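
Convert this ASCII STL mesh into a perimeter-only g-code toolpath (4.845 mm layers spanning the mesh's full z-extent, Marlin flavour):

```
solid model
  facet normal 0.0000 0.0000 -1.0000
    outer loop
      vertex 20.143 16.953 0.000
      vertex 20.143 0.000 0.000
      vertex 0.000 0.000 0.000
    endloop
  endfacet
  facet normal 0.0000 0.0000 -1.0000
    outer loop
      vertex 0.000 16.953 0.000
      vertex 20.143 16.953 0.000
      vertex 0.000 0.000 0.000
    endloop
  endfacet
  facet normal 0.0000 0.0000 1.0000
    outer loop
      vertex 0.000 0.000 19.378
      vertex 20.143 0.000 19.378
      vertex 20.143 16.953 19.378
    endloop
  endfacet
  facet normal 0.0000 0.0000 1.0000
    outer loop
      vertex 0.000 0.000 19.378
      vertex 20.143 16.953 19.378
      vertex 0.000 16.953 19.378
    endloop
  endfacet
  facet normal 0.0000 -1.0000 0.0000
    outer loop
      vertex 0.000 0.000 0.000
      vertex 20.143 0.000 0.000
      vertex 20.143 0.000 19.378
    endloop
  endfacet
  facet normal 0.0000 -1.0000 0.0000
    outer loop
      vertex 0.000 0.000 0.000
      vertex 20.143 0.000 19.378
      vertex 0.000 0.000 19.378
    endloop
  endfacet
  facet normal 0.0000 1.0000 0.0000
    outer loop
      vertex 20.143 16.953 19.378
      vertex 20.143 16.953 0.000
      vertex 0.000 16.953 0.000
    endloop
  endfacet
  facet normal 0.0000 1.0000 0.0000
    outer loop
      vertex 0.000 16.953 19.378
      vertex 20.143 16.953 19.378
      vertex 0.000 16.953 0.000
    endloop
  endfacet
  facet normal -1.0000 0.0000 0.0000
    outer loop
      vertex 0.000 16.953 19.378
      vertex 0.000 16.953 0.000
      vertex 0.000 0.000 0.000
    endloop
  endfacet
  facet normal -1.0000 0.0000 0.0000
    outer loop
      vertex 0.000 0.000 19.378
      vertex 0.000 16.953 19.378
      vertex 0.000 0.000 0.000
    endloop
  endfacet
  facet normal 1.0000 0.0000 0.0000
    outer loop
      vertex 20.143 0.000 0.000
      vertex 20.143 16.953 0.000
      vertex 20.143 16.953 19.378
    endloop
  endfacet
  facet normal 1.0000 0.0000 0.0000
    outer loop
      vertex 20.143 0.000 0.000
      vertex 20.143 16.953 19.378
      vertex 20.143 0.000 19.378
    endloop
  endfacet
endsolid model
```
; perimeter-only toolpath
G21 ; units = mm
G90 ; absolute positioning
G28 ; home
; layer 1
G0 Z4.845
G0 X0.000 Y0.000
G1 X20.143 Y0.000
G1 X20.143 Y16.953
G1 X0.000 Y16.953
G1 X0.000 Y0.000
; layer 2
G0 Z9.689
G0 X0.000 Y0.000
G1 X20.143 Y0.000
G1 X20.143 Y16.953
G1 X0.000 Y16.953
G1 X0.000 Y0.000
; layer 3
G0 Z14.534
G0 X0.000 Y0.000
G1 X20.143 Y0.000
G1 X20.143 Y16.953
G1 X0.000 Y16.953
G1 X0.000 Y0.000
; layer 4
G0 Z19.378
G0 X0.000 Y0.000
G1 X20.143 Y0.000
G1 X20.143 Y16.953
G1 X0.000 Y16.953
G1 X0.000 Y0.000
M2 ; end

The solid is a rectangular box, roughly 20.1 × 17 mm footprint and 19.4 mm tall. Slicing at Δz = 4.845 mm — 4 equal slices spanning the solid's height, so layer i sits at z = i·h/4 — gives 4 non-empty perimeters. Each is a 4-segment closed polygon; G0 lifts to the layer z and rapids to the start vertex, then G1 traces the edges.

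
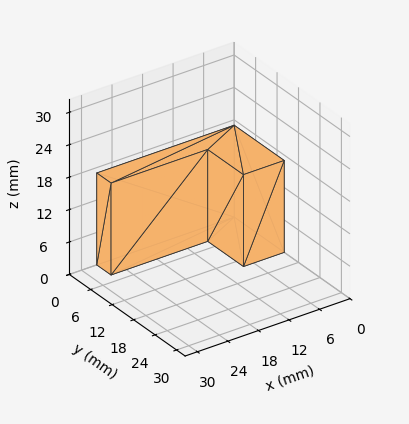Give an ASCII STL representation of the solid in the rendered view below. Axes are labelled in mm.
Reading the render: the shape is an L-shaped prism: outer 27 × 14 mm, arm thicknesses ≈ 4 mm (horizontal) and 8 mm (vertical), extruded 17 mm in z (dimensions read to the nearest mm from the axis ticks). For the STL, each face is triangulated and given an outward normal.

solid part
  facet normal 0.0000 0.0000 -1.0000
    outer loop
      vertex 27.00 4.00 0.00
      vertex 27.00 0.00 0.00
      vertex 0.00 0.00 0.00
    endloop
  endfacet
  facet normal 0.0000 0.0000 -1.0000
    outer loop
      vertex 8.00 4.00 0.00
      vertex 27.00 4.00 0.00
      vertex 0.00 0.00 0.00
    endloop
  endfacet
  facet normal 0.0000 0.0000 -1.0000
    outer loop
      vertex 8.00 14.00 0.00
      vertex 8.00 4.00 0.00
      vertex 0.00 0.00 0.00
    endloop
  endfacet
  facet normal 0.0000 0.0000 -1.0000
    outer loop
      vertex 0.00 14.00 0.00
      vertex 8.00 14.00 0.00
      vertex 0.00 0.00 0.00
    endloop
  endfacet
  facet normal 0.0000 0.0000 1.0000
    outer loop
      vertex 0.00 0.00 17.00
      vertex 27.00 0.00 17.00
      vertex 27.00 4.00 17.00
    endloop
  endfacet
  facet normal 0.0000 0.0000 1.0000
    outer loop
      vertex 0.00 0.00 17.00
      vertex 27.00 4.00 17.00
      vertex 8.00 4.00 17.00
    endloop
  endfacet
  facet normal 0.0000 0.0000 1.0000
    outer loop
      vertex 0.00 0.00 17.00
      vertex 8.00 4.00 17.00
      vertex 8.00 14.00 17.00
    endloop
  endfacet
  facet normal 0.0000 0.0000 1.0000
    outer loop
      vertex 0.00 0.00 17.00
      vertex 8.00 14.00 17.00
      vertex 0.00 14.00 17.00
    endloop
  endfacet
  facet normal 0.0000 -1.0000 0.0000
    outer loop
      vertex 0.00 0.00 0.00
      vertex 27.00 0.00 0.00
      vertex 27.00 0.00 17.00
    endloop
  endfacet
  facet normal 0.0000 -1.0000 0.0000
    outer loop
      vertex 0.00 0.00 0.00
      vertex 27.00 0.00 17.00
      vertex 0.00 0.00 17.00
    endloop
  endfacet
  facet normal 1.0000 0.0000 0.0000
    outer loop
      vertex 27.00 0.00 0.00
      vertex 27.00 4.00 0.00
      vertex 27.00 4.00 17.00
    endloop
  endfacet
  facet normal 1.0000 0.0000 0.0000
    outer loop
      vertex 27.00 0.00 0.00
      vertex 27.00 4.00 17.00
      vertex 27.00 0.00 17.00
    endloop
  endfacet
  facet normal 0.0000 1.0000 0.0000
    outer loop
      vertex 27.00 4.00 0.00
      vertex 8.00 4.00 0.00
      vertex 8.00 4.00 17.00
    endloop
  endfacet
  facet normal 0.0000 1.0000 0.0000
    outer loop
      vertex 27.00 4.00 0.00
      vertex 8.00 4.00 17.00
      vertex 27.00 4.00 17.00
    endloop
  endfacet
  facet normal 1.0000 0.0000 0.0000
    outer loop
      vertex 8.00 4.00 0.00
      vertex 8.00 14.00 0.00
      vertex 8.00 14.00 17.00
    endloop
  endfacet
  facet normal 1.0000 0.0000 0.0000
    outer loop
      vertex 8.00 4.00 0.00
      vertex 8.00 14.00 17.00
      vertex 8.00 4.00 17.00
    endloop
  endfacet
  facet normal 0.0000 1.0000 0.0000
    outer loop
      vertex 8.00 14.00 0.00
      vertex 0.00 14.00 0.00
      vertex 0.00 14.00 17.00
    endloop
  endfacet
  facet normal 0.0000 1.0000 0.0000
    outer loop
      vertex 8.00 14.00 0.00
      vertex 0.00 14.00 17.00
      vertex 8.00 14.00 17.00
    endloop
  endfacet
  facet normal -1.0000 0.0000 0.0000
    outer loop
      vertex 0.00 14.00 0.00
      vertex 0.00 0.00 0.00
      vertex 0.00 0.00 17.00
    endloop
  endfacet
  facet normal -1.0000 0.0000 0.0000
    outer loop
      vertex 0.00 14.00 0.00
      vertex 0.00 0.00 17.00
      vertex 0.00 14.00 17.00
    endloop
  endfacet
endsolid part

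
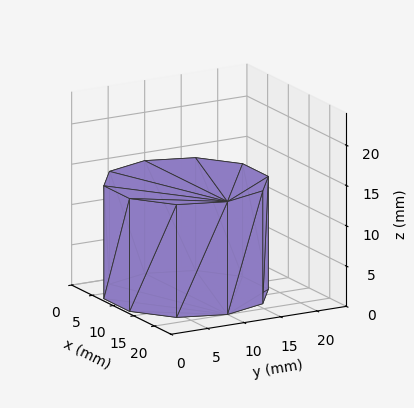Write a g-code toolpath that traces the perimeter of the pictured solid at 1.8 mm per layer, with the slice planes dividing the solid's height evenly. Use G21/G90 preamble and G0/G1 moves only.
Reading the render: the shape is a regular 10-sided prism (a cylinder approximated with 10 flat sides), circumscribed radius ≈ 10 mm, height ≈ 14 mm (dimensions read to the nearest mm from the axis ticks). For the g-code, the solid's height is divided into equal slices at the stated Δz and each level perimeter traced with G1 moves after a G0 lift.

; perimeter-only toolpath
G21 ; units = mm
G90 ; absolute positioning
G28 ; home
; layer 1
G0 Z1.8
G0 X20.0 Y10.0
G1 X18.1 Y15.9
G1 X13.1 Y19.5
G1 X6.9 Y19.5
G1 X1.9 Y15.9
G1 X0.0 Y10.0
G1 X1.9 Y4.1
G1 X6.9 Y0.5
G1 X13.1 Y0.5
G1 X18.1 Y4.1
G1 X20.0 Y10.0
; layer 2
G0 Z3.5
G0 X20.0 Y10.0
G1 X18.1 Y15.9
G1 X13.1 Y19.5
G1 X6.9 Y19.5
G1 X1.9 Y15.9
G1 X0.0 Y10.0
G1 X1.9 Y4.1
G1 X6.9 Y0.5
G1 X13.1 Y0.5
G1 X18.1 Y4.1
G1 X20.0 Y10.0
; layer 3
G0 Z5.2
G0 X20.0 Y10.0
G1 X18.1 Y15.9
G1 X13.1 Y19.5
G1 X6.9 Y19.5
G1 X1.9 Y15.9
G1 X0.0 Y10.0
G1 X1.9 Y4.1
G1 X6.9 Y0.5
G1 X13.1 Y0.5
G1 X18.1 Y4.1
G1 X20.0 Y10.0
; layer 4
G0 Z7.0
G0 X20.0 Y10.0
G1 X18.1 Y15.9
G1 X13.1 Y19.5
G1 X6.9 Y19.5
G1 X1.9 Y15.9
G1 X0.0 Y10.0
G1 X1.9 Y4.1
G1 X6.9 Y0.5
G1 X13.1 Y0.5
G1 X18.1 Y4.1
G1 X20.0 Y10.0
; layer 5
G0 Z8.8
G0 X20.0 Y10.0
G1 X18.1 Y15.9
G1 X13.1 Y19.5
G1 X6.9 Y19.5
G1 X1.9 Y15.9
G1 X0.0 Y10.0
G1 X1.9 Y4.1
G1 X6.9 Y0.5
G1 X13.1 Y0.5
G1 X18.1 Y4.1
G1 X20.0 Y10.0
; layer 6
G0 Z10.5
G0 X20.0 Y10.0
G1 X18.1 Y15.9
G1 X13.1 Y19.5
G1 X6.9 Y19.5
G1 X1.9 Y15.9
G1 X0.0 Y10.0
G1 X1.9 Y4.1
G1 X6.9 Y0.5
G1 X13.1 Y0.5
G1 X18.1 Y4.1
G1 X20.0 Y10.0
; layer 7
G0 Z12.2
G0 X20.0 Y10.0
G1 X18.1 Y15.9
G1 X13.1 Y19.5
G1 X6.9 Y19.5
G1 X1.9 Y15.9
G1 X0.0 Y10.0
G1 X1.9 Y4.1
G1 X6.9 Y0.5
G1 X13.1 Y0.5
G1 X18.1 Y4.1
G1 X20.0 Y10.0
; layer 8
G0 Z14.0
G0 X20.0 Y10.0
G1 X18.1 Y15.9
G1 X13.1 Y19.5
G1 X6.9 Y19.5
G1 X1.9 Y15.9
G1 X0.0 Y10.0
G1 X1.9 Y4.1
G1 X6.9 Y0.5
G1 X13.1 Y0.5
G1 X18.1 Y4.1
G1 X20.0 Y10.0
M2 ; end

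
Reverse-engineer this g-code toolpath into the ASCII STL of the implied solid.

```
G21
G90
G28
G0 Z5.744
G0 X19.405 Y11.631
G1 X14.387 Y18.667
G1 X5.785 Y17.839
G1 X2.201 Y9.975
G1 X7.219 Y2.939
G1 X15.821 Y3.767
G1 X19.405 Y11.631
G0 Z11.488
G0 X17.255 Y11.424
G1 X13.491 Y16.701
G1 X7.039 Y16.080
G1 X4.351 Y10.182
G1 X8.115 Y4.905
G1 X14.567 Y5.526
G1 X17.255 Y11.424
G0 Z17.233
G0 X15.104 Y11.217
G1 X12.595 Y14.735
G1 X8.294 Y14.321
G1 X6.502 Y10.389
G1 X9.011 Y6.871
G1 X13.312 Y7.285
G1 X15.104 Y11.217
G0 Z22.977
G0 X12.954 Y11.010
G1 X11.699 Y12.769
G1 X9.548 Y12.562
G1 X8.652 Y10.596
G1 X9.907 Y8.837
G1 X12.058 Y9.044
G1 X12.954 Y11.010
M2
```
solid part
  facet normal 0.0000 0.0000 -1.0000
    outer loop
      vertex 4.530 19.598 0.000
      vertex 15.283 20.633 0.000
      vertex 21.556 11.838 0.000
    endloop
  endfacet
  facet normal 0.0000 0.0000 -1.0000
    outer loop
      vertex 0.050 9.768 0.000
      vertex 4.530 19.598 0.000
      vertex 21.556 11.838 0.000
    endloop
  endfacet
  facet normal 0.0000 0.0000 -1.0000
    outer loop
      vertex 6.323 0.973 0.000
      vertex 0.050 9.768 0.000
      vertex 21.556 11.838 0.000
    endloop
  endfacet
  facet normal 0.0000 0.0000 -1.0000
    outer loop
      vertex 17.076 2.008 0.000
      vertex 6.323 0.973 0.000
      vertex 21.556 11.838 0.000
    endloop
  endfacet
  facet normal 0.7741 0.5521 0.3097
    outer loop
      vertex 21.556 11.838 0.000
      vertex 15.283 20.633 0.000
      vertex 10.803 10.803 28.721
    endloop
  endfacet
  facet normal -0.0911 0.9465 0.3097
    outer loop
      vertex 15.283 20.633 0.000
      vertex 4.530 19.598 0.000
      vertex 10.803 10.803 28.721
    endloop
  endfacet
  facet normal -0.8652 0.3943 0.3097
    outer loop
      vertex 4.530 19.598 0.000
      vertex 0.050 9.768 0.000
      vertex 10.803 10.803 28.721
    endloop
  endfacet
  facet normal -0.7741 -0.5521 0.3097
    outer loop
      vertex 0.050 9.768 0.000
      vertex 6.323 0.973 0.000
      vertex 10.803 10.803 28.721
    endloop
  endfacet
  facet normal 0.0911 -0.9465 0.3097
    outer loop
      vertex 6.323 0.973 0.000
      vertex 17.076 2.008 0.000
      vertex 10.803 10.803 28.721
    endloop
  endfacet
  facet normal 0.8652 -0.3943 0.3097
    outer loop
      vertex 17.076 2.008 0.000
      vertex 21.556 11.838 0.000
      vertex 10.803 10.803 28.721
    endloop
  endfacet
endsolid part

The G0 Z moves step by Δz≈5.744 mm. The G1 loops shrink linearly with z, so the solid tapers from its base footprint up to z≈28.7. Closing with a flat bottom cap and the tapered top and triangulating gives 10 facets — a regular 6-sided pyramid, base circumscribed radius ≈ 10.8 mm, apex at z ≈ 28.7 mm.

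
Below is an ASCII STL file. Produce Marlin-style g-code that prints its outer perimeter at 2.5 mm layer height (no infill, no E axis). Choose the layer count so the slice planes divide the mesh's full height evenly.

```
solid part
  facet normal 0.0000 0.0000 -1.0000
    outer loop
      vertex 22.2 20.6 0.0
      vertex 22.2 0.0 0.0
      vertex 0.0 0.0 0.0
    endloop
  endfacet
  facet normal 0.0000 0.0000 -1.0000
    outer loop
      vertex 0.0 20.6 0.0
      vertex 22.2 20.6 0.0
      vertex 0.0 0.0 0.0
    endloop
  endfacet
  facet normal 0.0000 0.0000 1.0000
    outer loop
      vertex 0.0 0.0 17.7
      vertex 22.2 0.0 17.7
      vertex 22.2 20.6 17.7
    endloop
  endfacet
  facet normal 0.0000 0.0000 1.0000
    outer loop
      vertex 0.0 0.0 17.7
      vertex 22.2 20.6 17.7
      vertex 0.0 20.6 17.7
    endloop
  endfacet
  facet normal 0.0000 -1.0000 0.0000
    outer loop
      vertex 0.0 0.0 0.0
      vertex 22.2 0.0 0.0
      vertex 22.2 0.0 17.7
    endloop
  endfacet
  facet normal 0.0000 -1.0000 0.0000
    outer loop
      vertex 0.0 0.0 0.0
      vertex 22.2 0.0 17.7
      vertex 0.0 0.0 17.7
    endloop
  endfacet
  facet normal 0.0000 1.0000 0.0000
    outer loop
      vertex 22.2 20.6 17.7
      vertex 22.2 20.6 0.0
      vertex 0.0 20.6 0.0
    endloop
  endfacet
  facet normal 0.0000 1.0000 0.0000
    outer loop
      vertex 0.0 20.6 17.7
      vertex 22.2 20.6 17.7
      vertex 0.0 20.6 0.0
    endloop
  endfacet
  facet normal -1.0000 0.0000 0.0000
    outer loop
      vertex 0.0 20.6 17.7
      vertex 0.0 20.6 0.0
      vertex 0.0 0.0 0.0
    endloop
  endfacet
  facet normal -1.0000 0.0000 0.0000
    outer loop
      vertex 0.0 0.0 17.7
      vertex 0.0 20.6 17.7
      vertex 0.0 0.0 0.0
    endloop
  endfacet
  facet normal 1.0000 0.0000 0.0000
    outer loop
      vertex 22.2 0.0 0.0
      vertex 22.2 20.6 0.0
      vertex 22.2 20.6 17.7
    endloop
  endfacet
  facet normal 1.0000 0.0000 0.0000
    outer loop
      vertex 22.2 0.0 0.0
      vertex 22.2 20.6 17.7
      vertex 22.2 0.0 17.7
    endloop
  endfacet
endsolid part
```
; perimeter-only toolpath
G21 ; units = mm
G90 ; absolute positioning
G28 ; home
; layer 1
G0 Z2.5
G0 X0.0 Y0.0
G1 X22.2 Y0.0
G1 X22.2 Y20.6
G1 X0.0 Y20.6
G1 X0.0 Y0.0
; layer 2
G0 Z5.1
G0 X0.0 Y0.0
G1 X22.2 Y0.0
G1 X22.2 Y20.6
G1 X0.0 Y20.6
G1 X0.0 Y0.0
; layer 3
G0 Z7.6
G0 X0.0 Y0.0
G1 X22.2 Y0.0
G1 X22.2 Y20.6
G1 X0.0 Y20.6
G1 X0.0 Y0.0
; layer 4
G0 Z10.1
G0 X0.0 Y0.0
G1 X22.2 Y0.0
G1 X22.2 Y20.6
G1 X0.0 Y20.6
G1 X0.0 Y0.0
; layer 5
G0 Z12.6
G0 X0.0 Y0.0
G1 X22.2 Y0.0
G1 X22.2 Y20.6
G1 X0.0 Y20.6
G1 X0.0 Y0.0
; layer 6
G0 Z15.2
G0 X0.0 Y0.0
G1 X22.2 Y0.0
G1 X22.2 Y20.6
G1 X0.0 Y20.6
G1 X0.0 Y0.0
; layer 7
G0 Z17.7
G0 X0.0 Y0.0
G1 X22.2 Y0.0
G1 X22.2 Y20.6
G1 X0.0 Y20.6
G1 X0.0 Y0.0
M2 ; end

The solid is a rectangular box, roughly 22.2 × 20.6 mm footprint and 17.7 mm tall. Slicing at Δz = 2.5 mm — 7 equal slices spanning the solid's height, so layer i sits at z = i·h/7 — gives 7 non-empty perimeters. Each is a 4-segment closed polygon; G0 lifts to the layer z and rapids to the start vertex, then G1 traces the edges.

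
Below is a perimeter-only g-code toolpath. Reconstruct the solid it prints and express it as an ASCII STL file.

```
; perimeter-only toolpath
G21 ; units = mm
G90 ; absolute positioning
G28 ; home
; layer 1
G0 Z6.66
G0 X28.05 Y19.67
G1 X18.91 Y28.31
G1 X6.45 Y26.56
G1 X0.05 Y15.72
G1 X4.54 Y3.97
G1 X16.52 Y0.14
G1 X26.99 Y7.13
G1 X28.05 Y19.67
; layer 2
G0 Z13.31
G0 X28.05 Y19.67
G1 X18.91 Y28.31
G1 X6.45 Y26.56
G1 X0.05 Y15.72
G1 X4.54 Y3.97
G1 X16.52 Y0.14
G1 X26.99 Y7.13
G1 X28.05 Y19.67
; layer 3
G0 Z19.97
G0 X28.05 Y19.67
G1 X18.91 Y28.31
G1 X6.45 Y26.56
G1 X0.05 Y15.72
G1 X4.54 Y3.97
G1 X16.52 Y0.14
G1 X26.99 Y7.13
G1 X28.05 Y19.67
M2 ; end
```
solid part
  facet normal 0.0000 0.0000 -1.0000
    outer loop
      vertex 6.45 26.56 0.00
      vertex 18.91 28.31 0.00
      vertex 28.05 19.67 0.00
    endloop
  endfacet
  facet normal 0.0000 0.0000 -1.0000
    outer loop
      vertex 0.05 15.72 0.00
      vertex 6.45 26.56 0.00
      vertex 28.05 19.67 0.00
    endloop
  endfacet
  facet normal 0.0000 0.0000 -1.0000
    outer loop
      vertex 4.54 3.97 0.00
      vertex 0.05 15.72 0.00
      vertex 28.05 19.67 0.00
    endloop
  endfacet
  facet normal 0.0000 0.0000 -1.0000
    outer loop
      vertex 16.52 0.14 0.00
      vertex 4.54 3.97 0.00
      vertex 28.05 19.67 0.00
    endloop
  endfacet
  facet normal 0.0000 0.0000 -1.0000
    outer loop
      vertex 26.99 7.13 0.00
      vertex 16.52 0.14 0.00
      vertex 28.05 19.67 0.00
    endloop
  endfacet
  facet normal 0.0000 0.0000 1.0000
    outer loop
      vertex 28.05 19.67 19.97
      vertex 18.91 28.31 19.97
      vertex 6.45 26.56 19.97
    endloop
  endfacet
  facet normal 0.0000 0.0000 1.0000
    outer loop
      vertex 28.05 19.67 19.97
      vertex 6.45 26.56 19.97
      vertex 0.05 15.72 19.97
    endloop
  endfacet
  facet normal 0.0000 0.0000 1.0000
    outer loop
      vertex 28.05 19.67 19.97
      vertex 0.05 15.72 19.97
      vertex 4.54 3.97 19.97
    endloop
  endfacet
  facet normal 0.0000 0.0000 1.0000
    outer loop
      vertex 28.05 19.67 19.97
      vertex 4.54 3.97 19.97
      vertex 16.52 0.14 19.97
    endloop
  endfacet
  facet normal 0.0000 0.0000 1.0000
    outer loop
      vertex 28.05 19.67 19.97
      vertex 16.52 0.14 19.97
      vertex 26.99 7.13 19.97
    endloop
  endfacet
  facet normal 0.6870 0.7267 0.0000
    outer loop
      vertex 28.05 19.67 0.00
      vertex 18.91 28.31 0.00
      vertex 18.91 28.31 19.97
    endloop
  endfacet
  facet normal 0.6870 0.7267 0.0000
    outer loop
      vertex 28.05 19.67 0.00
      vertex 18.91 28.31 19.97
      vertex 28.05 19.67 19.97
    endloop
  endfacet
  facet normal -0.1391 0.9903 0.0000
    outer loop
      vertex 18.91 28.31 0.00
      vertex 6.45 26.56 0.00
      vertex 6.45 26.56 19.97
    endloop
  endfacet
  facet normal -0.1391 0.9903 0.0000
    outer loop
      vertex 18.91 28.31 0.00
      vertex 6.45 26.56 19.97
      vertex 18.91 28.31 19.97
    endloop
  endfacet
  facet normal -0.8611 0.5084 0.0000
    outer loop
      vertex 6.45 26.56 0.00
      vertex 0.05 15.72 0.00
      vertex 0.05 15.72 19.97
    endloop
  endfacet
  facet normal -0.8611 0.5084 0.0000
    outer loop
      vertex 6.45 26.56 0.00
      vertex 0.05 15.72 19.97
      vertex 6.45 26.56 19.97
    endloop
  endfacet
  facet normal -0.9341 -0.3570 0.0000
    outer loop
      vertex 0.05 15.72 0.00
      vertex 4.54 3.97 0.00
      vertex 4.54 3.97 19.97
    endloop
  endfacet
  facet normal -0.9341 -0.3570 0.0000
    outer loop
      vertex 0.05 15.72 0.00
      vertex 4.54 3.97 19.97
      vertex 0.05 15.72 19.97
    endloop
  endfacet
  facet normal -0.3045 -0.9525 0.0000
    outer loop
      vertex 4.54 3.97 0.00
      vertex 16.52 0.14 0.00
      vertex 16.52 0.14 19.97
    endloop
  endfacet
  facet normal -0.3045 -0.9525 0.0000
    outer loop
      vertex 4.54 3.97 0.00
      vertex 16.52 0.14 19.97
      vertex 4.54 3.97 19.97
    endloop
  endfacet
  facet normal 0.5553 -0.8317 0.0000
    outer loop
      vertex 16.52 0.14 0.00
      vertex 26.99 7.13 0.00
      vertex 26.99 7.13 19.97
    endloop
  endfacet
  facet normal 0.5553 -0.8317 0.0000
    outer loop
      vertex 16.52 0.14 0.00
      vertex 26.99 7.13 19.97
      vertex 16.52 0.14 19.97
    endloop
  endfacet
  facet normal 0.9964 -0.0842 0.0000
    outer loop
      vertex 26.99 7.13 0.00
      vertex 28.05 19.67 0.00
      vertex 28.05 19.67 19.97
    endloop
  endfacet
  facet normal 0.9964 -0.0842 0.0000
    outer loop
      vertex 26.99 7.13 0.00
      vertex 28.05 19.67 19.97
      vertex 26.99 7.13 19.97
    endloop
  endfacet
endsolid part

The G0 Z moves step by Δz≈6.66 mm. Every layer's G1 loop is the same polygon, so the solid is a straight extrusion of it from z=0 to z≈20. Closing with flat bottom and top caps and triangulating gives 24 facets — a regular 7-sided prism (a cylinder approximated with 7 flat sides), circumscribed radius ≈ 14.5 mm, height ≈ 20 mm.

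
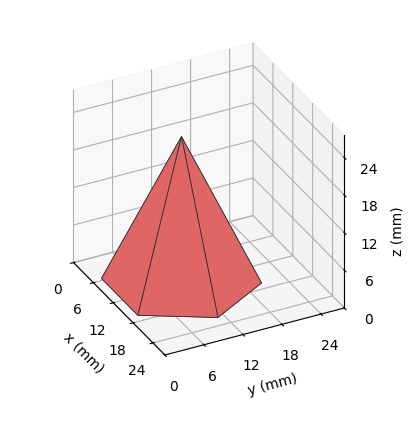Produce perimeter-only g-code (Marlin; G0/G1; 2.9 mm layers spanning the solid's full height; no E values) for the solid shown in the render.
Reading the render: the shape is a regular 6-sided pyramid, base circumscribed radius ≈ 11 mm, apex at z ≈ 23 mm (dimensions read to the nearest mm from the axis ticks). For the g-code, the solid's height is divided into equal slices at the stated Δz and each level perimeter traced with G1 moves after a G0 lift.

; perimeter-only toolpath
G21 ; units = mm
G90 ; absolute positioning
G28 ; home
; layer 1
G0 Z2.9
G0 X20.6 Y11.0
G1 X15.8 Y19.3
G1 X6.2 Y19.3
G1 X1.4 Y11.0
G1 X6.2 Y2.7
G1 X15.8 Y2.7
G1 X20.6 Y11.0
; layer 2
G0 Z5.8
G0 X19.2 Y11.0
G1 X15.1 Y18.1
G1 X6.9 Y18.1
G1 X2.8 Y11.0
G1 X6.9 Y3.9
G1 X15.1 Y3.9
G1 X19.2 Y11.0
; layer 3
G0 Z8.6
G0 X17.9 Y11.0
G1 X14.4 Y16.9
G1 X7.6 Y16.9
G1 X4.1 Y11.0
G1 X7.6 Y5.1
G1 X14.4 Y5.1
G1 X17.9 Y11.0
; layer 4
G0 Z11.5
G0 X16.5 Y11.0
G1 X13.8 Y15.8
G1 X8.2 Y15.8
G1 X5.5 Y11.0
G1 X8.2 Y6.2
G1 X13.8 Y6.2
G1 X16.5 Y11.0
; layer 5
G0 Z14.4
G0 X15.1 Y11.0
G1 X13.1 Y14.6
G1 X8.9 Y14.6
G1 X6.9 Y11.0
G1 X8.9 Y7.4
G1 X13.1 Y7.4
G1 X15.1 Y11.0
; layer 6
G0 Z17.2
G0 X13.8 Y11.0
G1 X12.4 Y13.4
G1 X9.6 Y13.4
G1 X8.2 Y11.0
G1 X9.6 Y8.6
G1 X12.4 Y8.6
G1 X13.8 Y11.0
; layer 7
G0 Z20.1
G0 X12.4 Y11.0
G1 X11.7 Y12.2
G1 X10.3 Y12.2
G1 X9.6 Y11.0
G1 X10.3 Y9.8
G1 X11.7 Y9.8
G1 X12.4 Y11.0
M2 ; end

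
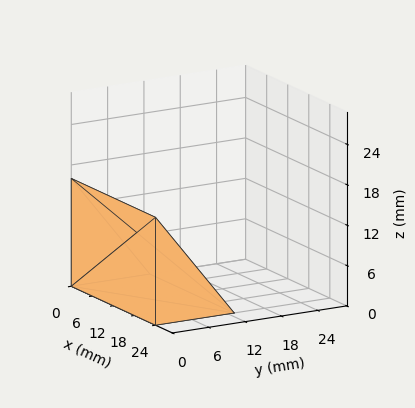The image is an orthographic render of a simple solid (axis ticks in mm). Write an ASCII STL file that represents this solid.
Reading the render: the shape is a wedge (ramp): 24 × 13 mm base, rising to 16 mm along the y=0 edge and sloping linearly to z=0 at y=13 (dimensions read to the nearest mm from the axis ticks). For the STL, each face is triangulated and given an outward normal.

solid part
  facet normal 0.0000 0.0000 -1.0000
    outer loop
      vertex 24.00 13.00 0.00
      vertex 24.00 0.00 0.00
      vertex 0.00 0.00 0.00
    endloop
  endfacet
  facet normal 0.0000 0.0000 -1.0000
    outer loop
      vertex 0.00 13.00 0.00
      vertex 24.00 13.00 0.00
      vertex 0.00 0.00 0.00
    endloop
  endfacet
  facet normal 0.0000 -1.0000 0.0000
    outer loop
      vertex 0.00 0.00 0.00
      vertex 24.00 0.00 0.00
      vertex 24.00 0.00 16.00
    endloop
  endfacet
  facet normal 0.0000 -1.0000 0.0000
    outer loop
      vertex 0.00 0.00 0.00
      vertex 24.00 0.00 16.00
      vertex 0.00 0.00 16.00
    endloop
  endfacet
  facet normal 0.0000 0.7761 0.6306
    outer loop
      vertex 0.00 0.00 16.00
      vertex 24.00 0.00 16.00
      vertex 24.00 13.00 0.00
    endloop
  endfacet
  facet normal 0.0000 0.7761 0.6306
    outer loop
      vertex 0.00 0.00 16.00
      vertex 24.00 13.00 0.00
      vertex 0.00 13.00 0.00
    endloop
  endfacet
  facet normal -1.0000 0.0000 0.0000
    outer loop
      vertex 0.00 0.00 16.00
      vertex 0.00 13.00 0.00
      vertex 0.00 0.00 0.00
    endloop
  endfacet
  facet normal 1.0000 0.0000 0.0000
    outer loop
      vertex 24.00 0.00 0.00
      vertex 24.00 13.00 0.00
      vertex 24.00 0.00 16.00
    endloop
  endfacet
endsolid part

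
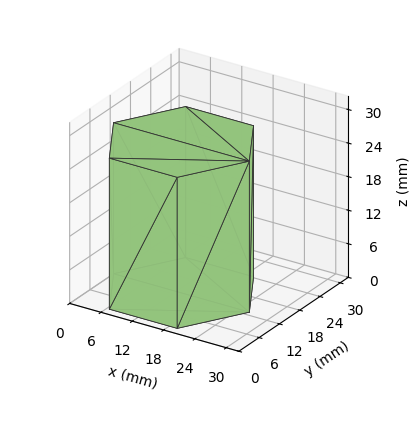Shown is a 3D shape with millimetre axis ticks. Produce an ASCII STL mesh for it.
Reading the render: the shape is a regular 6-sided prism (a cylinder approximated with 6 flat sides), circumscribed radius ≈ 13 mm, height ≈ 27 mm (dimensions read to the nearest mm from the axis ticks). For the STL, each face is triangulated and given an outward normal.

solid part
  facet normal 0.0000 0.0000 -1.0000
    outer loop
      vertex 6.5 24.3 0.0
      vertex 19.5 24.3 0.0
      vertex 26.0 13.0 0.0
    endloop
  endfacet
  facet normal 0.0000 0.0000 -1.0000
    outer loop
      vertex 0.0 13.0 0.0
      vertex 6.5 24.3 0.0
      vertex 26.0 13.0 0.0
    endloop
  endfacet
  facet normal 0.0000 0.0000 -1.0000
    outer loop
      vertex 6.5 1.7 0.0
      vertex 0.0 13.0 0.0
      vertex 26.0 13.0 0.0
    endloop
  endfacet
  facet normal 0.0000 0.0000 -1.0000
    outer loop
      vertex 19.5 1.7 0.0
      vertex 6.5 1.7 0.0
      vertex 26.0 13.0 0.0
    endloop
  endfacet
  facet normal 0.0000 0.0000 1.0000
    outer loop
      vertex 26.0 13.0 27.0
      vertex 19.5 24.3 27.0
      vertex 6.5 24.3 27.0
    endloop
  endfacet
  facet normal 0.0000 0.0000 1.0000
    outer loop
      vertex 26.0 13.0 27.0
      vertex 6.5 24.3 27.0
      vertex 0.0 13.0 27.0
    endloop
  endfacet
  facet normal 0.0000 0.0000 1.0000
    outer loop
      vertex 26.0 13.0 27.0
      vertex 0.0 13.0 27.0
      vertex 6.5 1.7 27.0
    endloop
  endfacet
  facet normal 0.0000 0.0000 1.0000
    outer loop
      vertex 26.0 13.0 27.0
      vertex 6.5 1.7 27.0
      vertex 19.5 1.7 27.0
    endloop
  endfacet
  facet normal 0.8668 0.4986 0.0000
    outer loop
      vertex 26.0 13.0 0.0
      vertex 19.5 24.3 0.0
      vertex 19.5 24.3 27.0
    endloop
  endfacet
  facet normal 0.8668 0.4986 0.0000
    outer loop
      vertex 26.0 13.0 0.0
      vertex 19.5 24.3 27.0
      vertex 26.0 13.0 27.0
    endloop
  endfacet
  facet normal 0.0000 1.0000 0.0000
    outer loop
      vertex 19.5 24.3 0.0
      vertex 6.5 24.3 0.0
      vertex 6.5 24.3 27.0
    endloop
  endfacet
  facet normal 0.0000 1.0000 0.0000
    outer loop
      vertex 19.5 24.3 0.0
      vertex 6.5 24.3 27.0
      vertex 19.5 24.3 27.0
    endloop
  endfacet
  facet normal -0.8668 0.4986 0.0000
    outer loop
      vertex 6.5 24.3 0.0
      vertex 0.0 13.0 0.0
      vertex 0.0 13.0 27.0
    endloop
  endfacet
  facet normal -0.8668 0.4986 0.0000
    outer loop
      vertex 6.5 24.3 0.0
      vertex 0.0 13.0 27.0
      vertex 6.5 24.3 27.0
    endloop
  endfacet
  facet normal -0.8668 -0.4986 0.0000
    outer loop
      vertex 0.0 13.0 0.0
      vertex 6.5 1.7 0.0
      vertex 6.5 1.7 27.0
    endloop
  endfacet
  facet normal -0.8668 -0.4986 0.0000
    outer loop
      vertex 0.0 13.0 0.0
      vertex 6.5 1.7 27.0
      vertex 0.0 13.0 27.0
    endloop
  endfacet
  facet normal 0.0000 -1.0000 0.0000
    outer loop
      vertex 6.5 1.7 0.0
      vertex 19.5 1.7 0.0
      vertex 19.5 1.7 27.0
    endloop
  endfacet
  facet normal 0.0000 -1.0000 0.0000
    outer loop
      vertex 6.5 1.7 0.0
      vertex 19.5 1.7 27.0
      vertex 6.5 1.7 27.0
    endloop
  endfacet
  facet normal 0.8668 -0.4986 0.0000
    outer loop
      vertex 19.5 1.7 0.0
      vertex 26.0 13.0 0.0
      vertex 26.0 13.0 27.0
    endloop
  endfacet
  facet normal 0.8668 -0.4986 0.0000
    outer loop
      vertex 19.5 1.7 0.0
      vertex 26.0 13.0 27.0
      vertex 19.5 1.7 27.0
    endloop
  endfacet
endsolid part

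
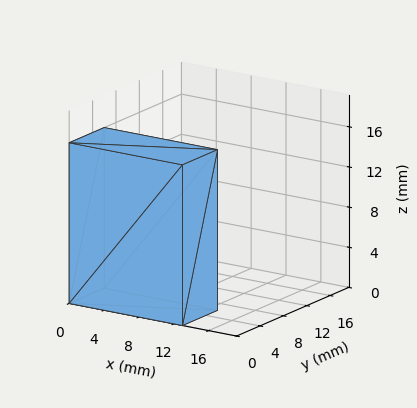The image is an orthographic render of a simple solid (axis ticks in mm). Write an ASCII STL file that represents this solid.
Reading the render: the shape is a rectangular box, roughly 13 × 6 mm footprint and 16 mm tall (dimensions read to the nearest mm from the axis ticks). For the STL, each face is triangulated and given an outward normal.

solid part
  facet normal 0.0000 0.0000 -1.0000
    outer loop
      vertex 13.0 6.0 0.0
      vertex 13.0 0.0 0.0
      vertex 0.0 0.0 0.0
    endloop
  endfacet
  facet normal 0.0000 0.0000 -1.0000
    outer loop
      vertex 0.0 6.0 0.0
      vertex 13.0 6.0 0.0
      vertex 0.0 0.0 0.0
    endloop
  endfacet
  facet normal 0.0000 0.0000 1.0000
    outer loop
      vertex 0.0 0.0 16.0
      vertex 13.0 0.0 16.0
      vertex 13.0 6.0 16.0
    endloop
  endfacet
  facet normal 0.0000 0.0000 1.0000
    outer loop
      vertex 0.0 0.0 16.0
      vertex 13.0 6.0 16.0
      vertex 0.0 6.0 16.0
    endloop
  endfacet
  facet normal 0.0000 -1.0000 0.0000
    outer loop
      vertex 0.0 0.0 0.0
      vertex 13.0 0.0 0.0
      vertex 13.0 0.0 16.0
    endloop
  endfacet
  facet normal 0.0000 -1.0000 0.0000
    outer loop
      vertex 0.0 0.0 0.0
      vertex 13.0 0.0 16.0
      vertex 0.0 0.0 16.0
    endloop
  endfacet
  facet normal 0.0000 1.0000 0.0000
    outer loop
      vertex 13.0 6.0 16.0
      vertex 13.0 6.0 0.0
      vertex 0.0 6.0 0.0
    endloop
  endfacet
  facet normal 0.0000 1.0000 0.0000
    outer loop
      vertex 0.0 6.0 16.0
      vertex 13.0 6.0 16.0
      vertex 0.0 6.0 0.0
    endloop
  endfacet
  facet normal -1.0000 0.0000 0.0000
    outer loop
      vertex 0.0 6.0 16.0
      vertex 0.0 6.0 0.0
      vertex 0.0 0.0 0.0
    endloop
  endfacet
  facet normal -1.0000 0.0000 0.0000
    outer loop
      vertex 0.0 0.0 16.0
      vertex 0.0 6.0 16.0
      vertex 0.0 0.0 0.0
    endloop
  endfacet
  facet normal 1.0000 0.0000 0.0000
    outer loop
      vertex 13.0 0.0 0.0
      vertex 13.0 6.0 0.0
      vertex 13.0 6.0 16.0
    endloop
  endfacet
  facet normal 1.0000 0.0000 0.0000
    outer loop
      vertex 13.0 0.0 0.0
      vertex 13.0 6.0 16.0
      vertex 13.0 0.0 16.0
    endloop
  endfacet
endsolid part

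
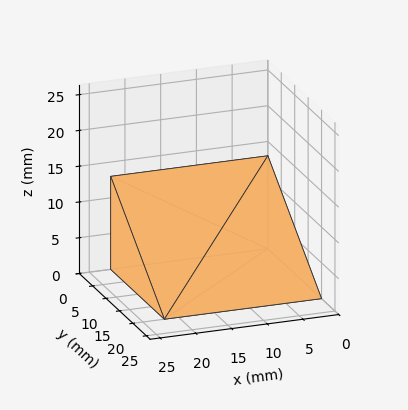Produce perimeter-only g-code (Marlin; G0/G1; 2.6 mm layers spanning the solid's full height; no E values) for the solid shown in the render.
Reading the render: the shape is a wedge (ramp): 22 × 20 mm base, rising to 13 mm along the y=0 edge and sloping linearly to z=0 at y=20 (dimensions read to the nearest mm from the axis ticks). For the g-code, the solid's height is divided into equal slices at the stated Δz and each level perimeter traced with G1 moves after a G0 lift.

; perimeter-only toolpath
G21 ; units = mm
G90 ; absolute positioning
G28 ; home
; layer 1
G0 Z2.6
G0 X0.0 Y0.0
G1 X22.0 Y0.0
G1 X22.0 Y16.0
G1 X0.0 Y16.0
G1 X0.0 Y0.0
; layer 2
G0 Z5.2
G0 X0.0 Y0.0
G1 X22.0 Y0.0
G1 X22.0 Y12.0
G1 X0.0 Y12.0
G1 X0.0 Y0.0
; layer 3
G0 Z7.8
G0 X0.0 Y0.0
G1 X22.0 Y0.0
G1 X22.0 Y8.0
G1 X0.0 Y8.0
G1 X0.0 Y0.0
; layer 4
G0 Z10.4
G0 X0.0 Y0.0
G1 X22.0 Y0.0
G1 X22.0 Y4.0
G1 X0.0 Y4.0
G1 X0.0 Y0.0
M2 ; end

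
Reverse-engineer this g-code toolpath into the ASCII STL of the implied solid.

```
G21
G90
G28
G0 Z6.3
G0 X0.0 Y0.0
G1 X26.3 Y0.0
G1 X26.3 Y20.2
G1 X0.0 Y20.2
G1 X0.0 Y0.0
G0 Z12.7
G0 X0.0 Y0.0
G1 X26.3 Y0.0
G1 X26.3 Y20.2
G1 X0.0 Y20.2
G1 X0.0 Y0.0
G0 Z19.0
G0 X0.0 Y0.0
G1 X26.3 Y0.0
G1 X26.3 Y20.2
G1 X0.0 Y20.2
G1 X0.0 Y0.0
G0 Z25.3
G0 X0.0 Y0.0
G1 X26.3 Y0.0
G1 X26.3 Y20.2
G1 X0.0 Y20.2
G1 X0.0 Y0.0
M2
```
solid part
  facet normal 0.0000 0.0000 -1.0000
    outer loop
      vertex 26.3 20.2 0.0
      vertex 26.3 0.0 0.0
      vertex 0.0 0.0 0.0
    endloop
  endfacet
  facet normal 0.0000 0.0000 -1.0000
    outer loop
      vertex 0.0 20.2 0.0
      vertex 26.3 20.2 0.0
      vertex 0.0 0.0 0.0
    endloop
  endfacet
  facet normal 0.0000 0.0000 1.0000
    outer loop
      vertex 0.0 0.0 25.3
      vertex 26.3 0.0 25.3
      vertex 26.3 20.2 25.3
    endloop
  endfacet
  facet normal 0.0000 0.0000 1.0000
    outer loop
      vertex 0.0 0.0 25.3
      vertex 26.3 20.2 25.3
      vertex 0.0 20.2 25.3
    endloop
  endfacet
  facet normal 0.0000 -1.0000 0.0000
    outer loop
      vertex 0.0 0.0 0.0
      vertex 26.3 0.0 0.0
      vertex 26.3 0.0 25.3
    endloop
  endfacet
  facet normal 0.0000 -1.0000 0.0000
    outer loop
      vertex 0.0 0.0 0.0
      vertex 26.3 0.0 25.3
      vertex 0.0 0.0 25.3
    endloop
  endfacet
  facet normal 0.0000 1.0000 0.0000
    outer loop
      vertex 26.3 20.2 25.3
      vertex 26.3 20.2 0.0
      vertex 0.0 20.2 0.0
    endloop
  endfacet
  facet normal 0.0000 1.0000 0.0000
    outer loop
      vertex 0.0 20.2 25.3
      vertex 26.3 20.2 25.3
      vertex 0.0 20.2 0.0
    endloop
  endfacet
  facet normal -1.0000 0.0000 0.0000
    outer loop
      vertex 0.0 20.2 25.3
      vertex 0.0 20.2 0.0
      vertex 0.0 0.0 0.0
    endloop
  endfacet
  facet normal -1.0000 0.0000 0.0000
    outer loop
      vertex 0.0 0.0 25.3
      vertex 0.0 20.2 25.3
      vertex 0.0 0.0 0.0
    endloop
  endfacet
  facet normal 1.0000 0.0000 0.0000
    outer loop
      vertex 26.3 0.0 0.0
      vertex 26.3 20.2 0.0
      vertex 26.3 20.2 25.3
    endloop
  endfacet
  facet normal 1.0000 0.0000 0.0000
    outer loop
      vertex 26.3 0.0 0.0
      vertex 26.3 20.2 25.3
      vertex 26.3 0.0 25.3
    endloop
  endfacet
endsolid part

The G0 Z moves step by Δz≈6.3 mm. Every layer's G1 loop is the same polygon, so the solid is a straight extrusion of it from z=0 to z≈25.3. Closing with flat bottom and top caps and triangulating gives 12 facets — a rectangular box, roughly 26.3 × 20.2 mm footprint and 25.3 mm tall.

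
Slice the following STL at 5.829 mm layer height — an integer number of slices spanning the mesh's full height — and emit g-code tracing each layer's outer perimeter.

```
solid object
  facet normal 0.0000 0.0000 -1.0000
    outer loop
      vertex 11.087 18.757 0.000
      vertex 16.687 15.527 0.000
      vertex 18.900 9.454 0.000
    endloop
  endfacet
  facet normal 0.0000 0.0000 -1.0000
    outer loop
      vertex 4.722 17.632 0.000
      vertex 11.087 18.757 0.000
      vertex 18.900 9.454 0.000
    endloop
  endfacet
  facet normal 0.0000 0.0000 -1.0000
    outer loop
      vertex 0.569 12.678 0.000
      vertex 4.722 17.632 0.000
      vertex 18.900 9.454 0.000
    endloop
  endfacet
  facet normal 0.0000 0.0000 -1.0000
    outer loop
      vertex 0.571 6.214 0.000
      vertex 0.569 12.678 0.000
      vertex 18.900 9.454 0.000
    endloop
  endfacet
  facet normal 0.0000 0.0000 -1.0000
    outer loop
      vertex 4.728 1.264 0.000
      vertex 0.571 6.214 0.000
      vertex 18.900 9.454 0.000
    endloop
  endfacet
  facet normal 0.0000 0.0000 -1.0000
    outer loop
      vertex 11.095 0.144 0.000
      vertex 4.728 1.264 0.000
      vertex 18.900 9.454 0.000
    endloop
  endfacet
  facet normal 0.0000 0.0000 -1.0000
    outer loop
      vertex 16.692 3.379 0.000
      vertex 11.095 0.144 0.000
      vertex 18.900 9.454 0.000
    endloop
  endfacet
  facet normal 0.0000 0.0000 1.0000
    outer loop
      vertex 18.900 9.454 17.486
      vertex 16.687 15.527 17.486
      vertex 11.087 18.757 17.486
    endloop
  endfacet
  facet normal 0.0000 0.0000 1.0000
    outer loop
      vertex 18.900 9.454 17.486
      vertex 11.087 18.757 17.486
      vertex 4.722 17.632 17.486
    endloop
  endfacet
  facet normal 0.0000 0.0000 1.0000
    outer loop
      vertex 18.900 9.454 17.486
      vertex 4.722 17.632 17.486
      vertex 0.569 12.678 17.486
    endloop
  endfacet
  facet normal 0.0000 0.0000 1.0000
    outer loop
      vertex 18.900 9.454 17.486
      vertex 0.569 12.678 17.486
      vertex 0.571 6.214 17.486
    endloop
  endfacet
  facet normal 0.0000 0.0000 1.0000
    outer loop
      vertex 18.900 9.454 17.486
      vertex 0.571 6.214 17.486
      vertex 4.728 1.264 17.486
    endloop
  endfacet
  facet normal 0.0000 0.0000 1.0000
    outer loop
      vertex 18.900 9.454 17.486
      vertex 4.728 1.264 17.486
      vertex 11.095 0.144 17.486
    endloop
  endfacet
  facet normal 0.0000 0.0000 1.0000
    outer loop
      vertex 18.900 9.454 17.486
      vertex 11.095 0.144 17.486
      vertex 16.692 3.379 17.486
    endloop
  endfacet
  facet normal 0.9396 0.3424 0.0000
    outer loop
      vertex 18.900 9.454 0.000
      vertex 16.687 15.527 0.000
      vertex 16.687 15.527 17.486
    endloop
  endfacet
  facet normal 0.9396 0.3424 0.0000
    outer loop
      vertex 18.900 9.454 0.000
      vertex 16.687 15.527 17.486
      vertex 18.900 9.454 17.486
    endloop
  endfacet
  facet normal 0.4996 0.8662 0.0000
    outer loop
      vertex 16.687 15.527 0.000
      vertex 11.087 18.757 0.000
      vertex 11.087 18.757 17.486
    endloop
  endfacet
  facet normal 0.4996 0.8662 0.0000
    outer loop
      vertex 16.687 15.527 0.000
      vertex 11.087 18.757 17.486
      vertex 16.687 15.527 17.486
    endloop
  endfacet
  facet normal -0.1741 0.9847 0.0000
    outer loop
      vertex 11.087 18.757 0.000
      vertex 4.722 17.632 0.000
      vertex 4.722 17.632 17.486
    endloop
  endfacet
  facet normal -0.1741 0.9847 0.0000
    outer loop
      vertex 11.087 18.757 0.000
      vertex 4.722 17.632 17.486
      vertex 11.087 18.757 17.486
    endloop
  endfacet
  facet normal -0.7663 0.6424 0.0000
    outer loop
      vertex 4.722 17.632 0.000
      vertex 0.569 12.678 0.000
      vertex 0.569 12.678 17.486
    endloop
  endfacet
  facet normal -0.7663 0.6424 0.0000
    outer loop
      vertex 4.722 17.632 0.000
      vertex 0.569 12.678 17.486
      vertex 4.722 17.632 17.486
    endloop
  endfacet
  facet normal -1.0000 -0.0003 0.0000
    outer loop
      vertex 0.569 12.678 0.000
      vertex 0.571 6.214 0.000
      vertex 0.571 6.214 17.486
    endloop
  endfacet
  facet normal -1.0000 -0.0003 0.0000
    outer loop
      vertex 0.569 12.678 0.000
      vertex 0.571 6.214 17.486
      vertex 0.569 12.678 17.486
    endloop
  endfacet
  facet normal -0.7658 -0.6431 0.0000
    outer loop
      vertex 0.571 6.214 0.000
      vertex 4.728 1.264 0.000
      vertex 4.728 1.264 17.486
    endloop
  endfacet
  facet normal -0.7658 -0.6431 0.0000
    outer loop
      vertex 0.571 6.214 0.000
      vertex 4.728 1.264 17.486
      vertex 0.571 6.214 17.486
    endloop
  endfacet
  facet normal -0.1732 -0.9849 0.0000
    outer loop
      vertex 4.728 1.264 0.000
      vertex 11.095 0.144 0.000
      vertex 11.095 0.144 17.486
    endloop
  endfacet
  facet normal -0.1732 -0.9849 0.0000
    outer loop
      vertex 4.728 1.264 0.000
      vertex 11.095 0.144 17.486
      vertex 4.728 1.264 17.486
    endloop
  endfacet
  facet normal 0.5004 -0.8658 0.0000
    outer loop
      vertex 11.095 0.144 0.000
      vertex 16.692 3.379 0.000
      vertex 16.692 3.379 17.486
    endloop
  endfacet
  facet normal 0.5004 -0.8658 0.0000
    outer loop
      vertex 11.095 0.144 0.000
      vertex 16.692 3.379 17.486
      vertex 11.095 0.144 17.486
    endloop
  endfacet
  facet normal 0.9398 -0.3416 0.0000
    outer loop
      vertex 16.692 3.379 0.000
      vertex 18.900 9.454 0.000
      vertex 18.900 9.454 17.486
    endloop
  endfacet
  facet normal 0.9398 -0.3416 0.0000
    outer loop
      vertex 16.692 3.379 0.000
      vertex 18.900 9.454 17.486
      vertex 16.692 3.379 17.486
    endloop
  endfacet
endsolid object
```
; perimeter-only toolpath
G21 ; units = mm
G90 ; absolute positioning
G28 ; home
; layer 1
G0 Z5.829
G0 X18.900 Y9.454
G1 X16.687 Y15.527
G1 X11.087 Y18.757
G1 X4.722 Y17.632
G1 X0.569 Y12.678
G1 X0.571 Y6.214
G1 X4.728 Y1.264
G1 X11.095 Y0.144
G1 X16.692 Y3.379
G1 X18.900 Y9.454
; layer 2
G0 Z11.657
G0 X18.900 Y9.454
G1 X16.687 Y15.527
G1 X11.087 Y18.757
G1 X4.722 Y17.632
G1 X0.569 Y12.678
G1 X0.571 Y6.214
G1 X4.728 Y1.264
G1 X11.095 Y0.144
G1 X16.692 Y3.379
G1 X18.900 Y9.454
; layer 3
G0 Z17.486
G0 X18.900 Y9.454
G1 X16.687 Y15.527
G1 X11.087 Y18.757
G1 X4.722 Y17.632
G1 X0.569 Y12.678
G1 X0.571 Y6.214
G1 X4.728 Y1.264
G1 X11.095 Y0.144
G1 X16.692 Y3.379
G1 X18.900 Y9.454
M2 ; end

The solid is a regular 9-sided prism (a cylinder approximated with 9 flat sides), circumscribed radius ≈ 9.45 mm, height ≈ 17.5 mm. Slicing at Δz = 5.829 mm — 3 equal slices spanning the solid's height, so layer i sits at z = i·h/3 — gives 3 non-empty perimeters. Each is a 9-segment closed polygon; G0 lifts to the layer z and rapids to the start vertex, then G1 traces the edges.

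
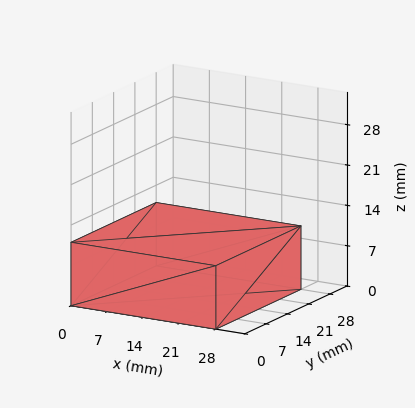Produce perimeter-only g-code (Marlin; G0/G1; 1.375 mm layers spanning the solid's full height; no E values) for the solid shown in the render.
Reading the render: the shape is a rectangular box, roughly 28 × 28 mm footprint and 11 mm tall (dimensions read to the nearest mm from the axis ticks). For the g-code, the solid's height is divided into equal slices at the stated Δz and each level perimeter traced with G1 moves after a G0 lift.

; perimeter-only toolpath
G21 ; units = mm
G90 ; absolute positioning
G28 ; home
; layer 1
G0 Z1.375
G0 X0.000 Y0.000
G1 X28.000 Y0.000
G1 X28.000 Y28.000
G1 X0.000 Y28.000
G1 X0.000 Y0.000
; layer 2
G0 Z2.750
G0 X0.000 Y0.000
G1 X28.000 Y0.000
G1 X28.000 Y28.000
G1 X0.000 Y28.000
G1 X0.000 Y0.000
; layer 3
G0 Z4.125
G0 X0.000 Y0.000
G1 X28.000 Y0.000
G1 X28.000 Y28.000
G1 X0.000 Y28.000
G1 X0.000 Y0.000
; layer 4
G0 Z5.500
G0 X0.000 Y0.000
G1 X28.000 Y0.000
G1 X28.000 Y28.000
G1 X0.000 Y28.000
G1 X0.000 Y0.000
; layer 5
G0 Z6.875
G0 X0.000 Y0.000
G1 X28.000 Y0.000
G1 X28.000 Y28.000
G1 X0.000 Y28.000
G1 X0.000 Y0.000
; layer 6
G0 Z8.250
G0 X0.000 Y0.000
G1 X28.000 Y0.000
G1 X28.000 Y28.000
G1 X0.000 Y28.000
G1 X0.000 Y0.000
; layer 7
G0 Z9.625
G0 X0.000 Y0.000
G1 X28.000 Y0.000
G1 X28.000 Y28.000
G1 X0.000 Y28.000
G1 X0.000 Y0.000
; layer 8
G0 Z11.000
G0 X0.000 Y0.000
G1 X28.000 Y0.000
G1 X28.000 Y28.000
G1 X0.000 Y28.000
G1 X0.000 Y0.000
M2 ; end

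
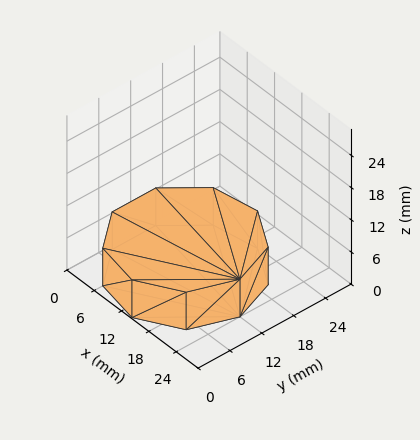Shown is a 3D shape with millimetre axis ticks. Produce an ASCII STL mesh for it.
Reading the render: the shape is a regular 9-sided prism (a cylinder approximated with 9 flat sides), circumscribed radius ≈ 12 mm, height ≈ 7 mm (dimensions read to the nearest mm from the axis ticks). For the STL, each face is triangulated and given an outward normal.

solid part
  facet normal 0.0000 0.0000 -1.0000
    outer loop
      vertex 14.084 23.818 0.000
      vertex 21.193 19.713 0.000
      vertex 24.000 12.000 0.000
    endloop
  endfacet
  facet normal 0.0000 0.0000 -1.0000
    outer loop
      vertex 6.000 22.392 0.000
      vertex 14.084 23.818 0.000
      vertex 24.000 12.000 0.000
    endloop
  endfacet
  facet normal 0.0000 0.0000 -1.0000
    outer loop
      vertex 0.724 16.104 0.000
      vertex 6.000 22.392 0.000
      vertex 24.000 12.000 0.000
    endloop
  endfacet
  facet normal 0.0000 0.0000 -1.0000
    outer loop
      vertex 0.724 7.896 0.000
      vertex 0.724 16.104 0.000
      vertex 24.000 12.000 0.000
    endloop
  endfacet
  facet normal 0.0000 0.0000 -1.0000
    outer loop
      vertex 6.000 1.608 0.000
      vertex 0.724 7.896 0.000
      vertex 24.000 12.000 0.000
    endloop
  endfacet
  facet normal 0.0000 0.0000 -1.0000
    outer loop
      vertex 14.084 0.182 0.000
      vertex 6.000 1.608 0.000
      vertex 24.000 12.000 0.000
    endloop
  endfacet
  facet normal 0.0000 0.0000 -1.0000
    outer loop
      vertex 21.193 4.287 0.000
      vertex 14.084 0.182 0.000
      vertex 24.000 12.000 0.000
    endloop
  endfacet
  facet normal 0.0000 0.0000 1.0000
    outer loop
      vertex 24.000 12.000 7.000
      vertex 21.193 19.713 7.000
      vertex 14.084 23.818 7.000
    endloop
  endfacet
  facet normal 0.0000 0.0000 1.0000
    outer loop
      vertex 24.000 12.000 7.000
      vertex 14.084 23.818 7.000
      vertex 6.000 22.392 7.000
    endloop
  endfacet
  facet normal 0.0000 0.0000 1.0000
    outer loop
      vertex 24.000 12.000 7.000
      vertex 6.000 22.392 7.000
      vertex 0.724 16.104 7.000
    endloop
  endfacet
  facet normal 0.0000 0.0000 1.0000
    outer loop
      vertex 24.000 12.000 7.000
      vertex 0.724 16.104 7.000
      vertex 0.724 7.896 7.000
    endloop
  endfacet
  facet normal 0.0000 0.0000 1.0000
    outer loop
      vertex 24.000 12.000 7.000
      vertex 0.724 7.896 7.000
      vertex 6.000 1.608 7.000
    endloop
  endfacet
  facet normal 0.0000 0.0000 1.0000
    outer loop
      vertex 24.000 12.000 7.000
      vertex 6.000 1.608 7.000
      vertex 14.084 0.182 7.000
    endloop
  endfacet
  facet normal 0.0000 0.0000 1.0000
    outer loop
      vertex 24.000 12.000 7.000
      vertex 14.084 0.182 7.000
      vertex 21.193 4.287 7.000
    endloop
  endfacet
  facet normal 0.9397 0.3420 0.0000
    outer loop
      vertex 24.000 12.000 0.000
      vertex 21.193 19.713 0.000
      vertex 21.193 19.713 7.000
    endloop
  endfacet
  facet normal 0.9397 0.3420 0.0000
    outer loop
      vertex 24.000 12.000 0.000
      vertex 21.193 19.713 7.000
      vertex 24.000 12.000 7.000
    endloop
  endfacet
  facet normal 0.5001 0.8660 0.0000
    outer loop
      vertex 21.193 19.713 0.000
      vertex 14.084 23.818 0.000
      vertex 14.084 23.818 7.000
    endloop
  endfacet
  facet normal 0.5001 0.8660 0.0000
    outer loop
      vertex 21.193 19.713 0.000
      vertex 14.084 23.818 7.000
      vertex 21.193 19.713 7.000
    endloop
  endfacet
  facet normal -0.1737 0.9848 0.0000
    outer loop
      vertex 14.084 23.818 0.000
      vertex 6.000 22.392 0.000
      vertex 6.000 22.392 7.000
    endloop
  endfacet
  facet normal -0.1737 0.9848 0.0000
    outer loop
      vertex 14.084 23.818 0.000
      vertex 6.000 22.392 7.000
      vertex 14.084 23.818 7.000
    endloop
  endfacet
  facet normal -0.7661 0.6428 0.0000
    outer loop
      vertex 6.000 22.392 0.000
      vertex 0.724 16.104 0.000
      vertex 0.724 16.104 7.000
    endloop
  endfacet
  facet normal -0.7661 0.6428 0.0000
    outer loop
      vertex 6.000 22.392 0.000
      vertex 0.724 16.104 7.000
      vertex 6.000 22.392 7.000
    endloop
  endfacet
  facet normal -1.0000 0.0000 0.0000
    outer loop
      vertex 0.724 16.104 0.000
      vertex 0.724 7.896 0.000
      vertex 0.724 7.896 7.000
    endloop
  endfacet
  facet normal -1.0000 0.0000 0.0000
    outer loop
      vertex 0.724 16.104 0.000
      vertex 0.724 7.896 7.000
      vertex 0.724 16.104 7.000
    endloop
  endfacet
  facet normal -0.7661 -0.6428 0.0000
    outer loop
      vertex 0.724 7.896 0.000
      vertex 6.000 1.608 0.000
      vertex 6.000 1.608 7.000
    endloop
  endfacet
  facet normal -0.7661 -0.6428 0.0000
    outer loop
      vertex 0.724 7.896 0.000
      vertex 6.000 1.608 7.000
      vertex 0.724 7.896 7.000
    endloop
  endfacet
  facet normal -0.1737 -0.9848 0.0000
    outer loop
      vertex 6.000 1.608 0.000
      vertex 14.084 0.182 0.000
      vertex 14.084 0.182 7.000
    endloop
  endfacet
  facet normal -0.1737 -0.9848 0.0000
    outer loop
      vertex 6.000 1.608 0.000
      vertex 14.084 0.182 7.000
      vertex 6.000 1.608 7.000
    endloop
  endfacet
  facet normal 0.5001 -0.8660 0.0000
    outer loop
      vertex 14.084 0.182 0.000
      vertex 21.193 4.287 0.000
      vertex 21.193 4.287 7.000
    endloop
  endfacet
  facet normal 0.5001 -0.8660 0.0000
    outer loop
      vertex 14.084 0.182 0.000
      vertex 21.193 4.287 7.000
      vertex 14.084 0.182 7.000
    endloop
  endfacet
  facet normal 0.9397 -0.3420 0.0000
    outer loop
      vertex 21.193 4.287 0.000
      vertex 24.000 12.000 0.000
      vertex 24.000 12.000 7.000
    endloop
  endfacet
  facet normal 0.9397 -0.3420 0.0000
    outer loop
      vertex 21.193 4.287 0.000
      vertex 24.000 12.000 7.000
      vertex 21.193 4.287 7.000
    endloop
  endfacet
endsolid part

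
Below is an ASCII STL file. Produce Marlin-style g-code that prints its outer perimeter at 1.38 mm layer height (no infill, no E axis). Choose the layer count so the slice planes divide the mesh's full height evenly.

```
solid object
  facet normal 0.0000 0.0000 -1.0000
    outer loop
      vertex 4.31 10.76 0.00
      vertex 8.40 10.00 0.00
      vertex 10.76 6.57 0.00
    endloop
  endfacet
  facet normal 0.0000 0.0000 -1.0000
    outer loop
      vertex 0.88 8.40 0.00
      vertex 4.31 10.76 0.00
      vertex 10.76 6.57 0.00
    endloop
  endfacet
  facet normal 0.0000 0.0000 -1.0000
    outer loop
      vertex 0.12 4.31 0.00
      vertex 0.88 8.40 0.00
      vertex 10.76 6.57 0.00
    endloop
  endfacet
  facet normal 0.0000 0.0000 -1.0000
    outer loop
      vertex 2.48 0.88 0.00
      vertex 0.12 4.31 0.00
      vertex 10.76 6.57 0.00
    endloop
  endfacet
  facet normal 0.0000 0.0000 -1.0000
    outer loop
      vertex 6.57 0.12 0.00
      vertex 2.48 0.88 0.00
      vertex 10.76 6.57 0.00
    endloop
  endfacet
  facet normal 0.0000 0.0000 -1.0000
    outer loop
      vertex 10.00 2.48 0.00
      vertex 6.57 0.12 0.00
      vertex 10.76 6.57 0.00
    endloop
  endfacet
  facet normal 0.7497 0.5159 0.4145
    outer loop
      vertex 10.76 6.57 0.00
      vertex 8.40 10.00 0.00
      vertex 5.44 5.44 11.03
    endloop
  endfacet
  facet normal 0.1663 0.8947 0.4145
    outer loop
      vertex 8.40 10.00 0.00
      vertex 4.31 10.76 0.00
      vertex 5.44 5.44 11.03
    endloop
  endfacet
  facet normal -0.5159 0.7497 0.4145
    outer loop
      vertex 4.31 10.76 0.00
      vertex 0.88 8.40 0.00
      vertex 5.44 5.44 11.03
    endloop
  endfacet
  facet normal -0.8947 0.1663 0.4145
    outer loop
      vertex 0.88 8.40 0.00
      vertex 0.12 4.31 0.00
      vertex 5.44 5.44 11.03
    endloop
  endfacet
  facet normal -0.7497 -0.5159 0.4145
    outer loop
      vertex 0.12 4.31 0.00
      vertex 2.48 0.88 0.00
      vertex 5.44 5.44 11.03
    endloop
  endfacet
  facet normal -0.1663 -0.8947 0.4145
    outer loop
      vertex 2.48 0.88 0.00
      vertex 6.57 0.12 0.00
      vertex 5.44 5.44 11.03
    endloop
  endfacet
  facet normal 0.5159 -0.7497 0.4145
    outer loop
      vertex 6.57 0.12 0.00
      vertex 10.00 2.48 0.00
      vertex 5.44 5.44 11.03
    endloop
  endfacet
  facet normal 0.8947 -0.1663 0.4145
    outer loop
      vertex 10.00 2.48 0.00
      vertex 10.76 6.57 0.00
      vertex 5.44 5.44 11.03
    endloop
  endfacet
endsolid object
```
; perimeter-only toolpath
G21 ; units = mm
G90 ; absolute positioning
G28 ; home
; layer 1
G0 Z1.38
G0 X10.09 Y6.43
G1 X8.03 Y9.43
G1 X4.45 Y10.09
G1 X1.45 Y8.03
G1 X0.79 Y4.45
G1 X2.85 Y1.45
G1 X6.43 Y0.79
G1 X9.43 Y2.85
G1 X10.09 Y6.43
; layer 2
G0 Z2.76
G0 X9.43 Y6.29
G1 X7.66 Y8.86
G1 X4.59 Y9.43
G1 X2.02 Y7.66
G1 X1.45 Y4.59
G1 X3.22 Y2.02
G1 X6.29 Y1.45
G1 X8.86 Y3.22
G1 X9.43 Y6.29
; layer 3
G0 Z4.14
G0 X8.77 Y6.15
G1 X7.29 Y8.29
G1 X4.73 Y8.77
G1 X2.59 Y7.29
G1 X2.12 Y4.73
G1 X3.59 Y2.59
G1 X6.15 Y2.12
G1 X8.29 Y3.59
G1 X8.77 Y6.15
; layer 4
G0 Z5.51
G0 X8.10 Y6.01
G1 X6.92 Y7.72
G1 X4.88 Y8.10
G1 X3.16 Y6.92
G1 X2.78 Y4.88
G1 X3.96 Y3.16
G1 X6.01 Y2.78
G1 X7.72 Y3.96
G1 X8.10 Y6.01
; layer 5
G0 Z6.89
G0 X7.44 Y5.86
G1 X6.55 Y7.15
G1 X5.02 Y7.44
G1 X3.73 Y6.55
G1 X3.45 Y5.02
G1 X4.33 Y3.73
G1 X5.86 Y3.45
G1 X7.15 Y4.33
G1 X7.44 Y5.86
; layer 6
G0 Z8.27
G0 X6.77 Y5.72
G1 X6.18 Y6.58
G1 X5.16 Y6.77
G1 X4.30 Y6.18
G1 X4.11 Y5.16
G1 X4.70 Y4.30
G1 X5.72 Y4.11
G1 X6.58 Y4.70
G1 X6.77 Y5.72
; layer 7
G0 Z9.65
G0 X6.11 Y5.58
G1 X5.81 Y6.01
G1 X5.30 Y6.11
G1 X4.87 Y5.81
G1 X4.78 Y5.30
G1 X5.07 Y4.87
G1 X5.58 Y4.78
G1 X6.01 Y5.07
G1 X6.11 Y5.58
M2 ; end

The solid is a regular 8-sided pyramid, base circumscribed radius ≈ 5.44 mm, apex at z ≈ 11 mm. Slicing at Δz = 1.38 mm — 8 equal slices spanning the solid's height, so layer i sits at z = i·h/8 — gives 7 non-empty perimeters. Each is a 8-segment closed polygon; G0 lifts to the layer z and rapids to the start vertex, then G1 traces the edges. The cross-section shrinks linearly with z (the slice at the apex is degenerate and omitted).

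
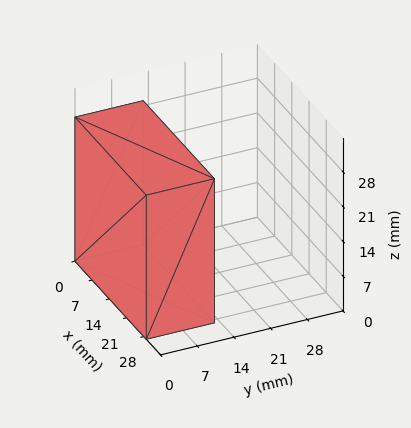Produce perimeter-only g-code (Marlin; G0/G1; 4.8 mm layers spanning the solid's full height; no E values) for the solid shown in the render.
Reading the render: the shape is a rectangular box, roughly 29 × 13 mm footprint and 29 mm tall (dimensions read to the nearest mm from the axis ticks). For the g-code, the solid's height is divided into equal slices at the stated Δz and each level perimeter traced with G1 moves after a G0 lift.

; perimeter-only toolpath
G21 ; units = mm
G90 ; absolute positioning
G28 ; home
; layer 1
G0 Z4.8
G0 X0.0 Y0.0
G1 X29.0 Y0.0
G1 X29.0 Y13.0
G1 X0.0 Y13.0
G1 X0.0 Y0.0
; layer 2
G0 Z9.7
G0 X0.0 Y0.0
G1 X29.0 Y0.0
G1 X29.0 Y13.0
G1 X0.0 Y13.0
G1 X0.0 Y0.0
; layer 3
G0 Z14.5
G0 X0.0 Y0.0
G1 X29.0 Y0.0
G1 X29.0 Y13.0
G1 X0.0 Y13.0
G1 X0.0 Y0.0
; layer 4
G0 Z19.3
G0 X0.0 Y0.0
G1 X29.0 Y0.0
G1 X29.0 Y13.0
G1 X0.0 Y13.0
G1 X0.0 Y0.0
; layer 5
G0 Z24.2
G0 X0.0 Y0.0
G1 X29.0 Y0.0
G1 X29.0 Y13.0
G1 X0.0 Y13.0
G1 X0.0 Y0.0
; layer 6
G0 Z29.0
G0 X0.0 Y0.0
G1 X29.0 Y0.0
G1 X29.0 Y13.0
G1 X0.0 Y13.0
G1 X0.0 Y0.0
M2 ; end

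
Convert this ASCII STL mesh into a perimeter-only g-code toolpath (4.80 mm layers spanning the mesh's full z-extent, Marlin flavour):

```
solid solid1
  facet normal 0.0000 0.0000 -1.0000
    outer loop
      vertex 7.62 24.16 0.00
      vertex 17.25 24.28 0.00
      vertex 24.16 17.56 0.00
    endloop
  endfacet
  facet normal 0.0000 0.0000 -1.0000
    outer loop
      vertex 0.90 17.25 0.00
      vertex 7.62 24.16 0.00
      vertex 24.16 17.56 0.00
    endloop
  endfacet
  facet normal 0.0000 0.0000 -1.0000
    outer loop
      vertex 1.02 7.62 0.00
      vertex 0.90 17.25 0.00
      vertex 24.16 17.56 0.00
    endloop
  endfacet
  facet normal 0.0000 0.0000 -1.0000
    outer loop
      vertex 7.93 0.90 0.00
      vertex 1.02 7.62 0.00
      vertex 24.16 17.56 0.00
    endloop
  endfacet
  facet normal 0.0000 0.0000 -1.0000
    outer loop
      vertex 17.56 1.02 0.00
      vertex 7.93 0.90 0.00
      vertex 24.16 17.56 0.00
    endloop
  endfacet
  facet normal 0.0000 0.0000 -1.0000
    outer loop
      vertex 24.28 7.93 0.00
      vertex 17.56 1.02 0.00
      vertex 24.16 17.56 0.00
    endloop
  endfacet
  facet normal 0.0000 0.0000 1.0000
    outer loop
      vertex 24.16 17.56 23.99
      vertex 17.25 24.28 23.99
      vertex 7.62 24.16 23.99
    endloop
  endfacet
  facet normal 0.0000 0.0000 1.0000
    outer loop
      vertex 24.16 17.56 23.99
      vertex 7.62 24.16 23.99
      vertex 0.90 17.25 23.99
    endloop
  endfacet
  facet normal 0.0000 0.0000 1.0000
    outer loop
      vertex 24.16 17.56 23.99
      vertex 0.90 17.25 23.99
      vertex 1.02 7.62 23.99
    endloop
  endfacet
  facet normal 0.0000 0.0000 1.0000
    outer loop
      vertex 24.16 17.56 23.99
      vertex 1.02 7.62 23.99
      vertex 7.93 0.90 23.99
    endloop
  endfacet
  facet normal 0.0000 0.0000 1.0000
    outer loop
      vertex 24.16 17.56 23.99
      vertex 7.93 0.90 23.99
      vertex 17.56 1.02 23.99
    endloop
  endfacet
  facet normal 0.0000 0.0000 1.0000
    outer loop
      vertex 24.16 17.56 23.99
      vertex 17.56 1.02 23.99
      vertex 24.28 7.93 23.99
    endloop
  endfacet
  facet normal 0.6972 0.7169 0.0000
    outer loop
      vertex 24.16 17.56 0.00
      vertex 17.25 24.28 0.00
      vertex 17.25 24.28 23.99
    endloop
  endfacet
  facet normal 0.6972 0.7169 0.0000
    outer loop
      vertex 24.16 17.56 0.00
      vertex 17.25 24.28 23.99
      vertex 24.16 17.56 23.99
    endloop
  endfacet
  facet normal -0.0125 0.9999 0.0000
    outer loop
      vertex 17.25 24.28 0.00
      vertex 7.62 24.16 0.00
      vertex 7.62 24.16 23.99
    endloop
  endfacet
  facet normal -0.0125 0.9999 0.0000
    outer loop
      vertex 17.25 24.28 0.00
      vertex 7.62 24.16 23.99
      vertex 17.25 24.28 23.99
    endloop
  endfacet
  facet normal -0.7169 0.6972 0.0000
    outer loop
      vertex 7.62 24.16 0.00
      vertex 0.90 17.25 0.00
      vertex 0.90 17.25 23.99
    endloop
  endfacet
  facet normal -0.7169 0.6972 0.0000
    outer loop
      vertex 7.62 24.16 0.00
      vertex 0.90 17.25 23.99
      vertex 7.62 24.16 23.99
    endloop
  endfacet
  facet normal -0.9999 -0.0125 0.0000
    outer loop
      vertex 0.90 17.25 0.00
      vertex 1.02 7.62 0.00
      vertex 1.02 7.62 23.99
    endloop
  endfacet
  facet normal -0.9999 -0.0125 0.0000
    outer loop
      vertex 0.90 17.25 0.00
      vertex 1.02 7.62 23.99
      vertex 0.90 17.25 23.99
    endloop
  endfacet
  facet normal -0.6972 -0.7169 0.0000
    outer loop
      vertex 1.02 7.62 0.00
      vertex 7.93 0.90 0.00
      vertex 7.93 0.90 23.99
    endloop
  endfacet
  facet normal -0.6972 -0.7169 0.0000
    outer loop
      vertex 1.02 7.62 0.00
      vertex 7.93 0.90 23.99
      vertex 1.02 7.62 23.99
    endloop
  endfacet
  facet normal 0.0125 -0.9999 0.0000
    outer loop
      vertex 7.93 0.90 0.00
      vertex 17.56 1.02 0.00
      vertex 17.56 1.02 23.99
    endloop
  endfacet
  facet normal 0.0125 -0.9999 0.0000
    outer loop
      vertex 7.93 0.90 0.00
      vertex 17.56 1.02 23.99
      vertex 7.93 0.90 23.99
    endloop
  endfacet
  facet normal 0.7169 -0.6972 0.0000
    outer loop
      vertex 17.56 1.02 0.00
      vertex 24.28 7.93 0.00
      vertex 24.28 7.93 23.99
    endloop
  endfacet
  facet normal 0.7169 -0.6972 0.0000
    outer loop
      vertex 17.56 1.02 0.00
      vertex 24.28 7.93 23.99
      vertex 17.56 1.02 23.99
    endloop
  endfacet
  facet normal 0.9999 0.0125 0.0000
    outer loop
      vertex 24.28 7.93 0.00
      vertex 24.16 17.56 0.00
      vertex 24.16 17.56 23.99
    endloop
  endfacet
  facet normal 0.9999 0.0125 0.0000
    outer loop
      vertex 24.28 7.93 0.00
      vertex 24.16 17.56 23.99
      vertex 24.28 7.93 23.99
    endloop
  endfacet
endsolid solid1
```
; perimeter-only toolpath
G21 ; units = mm
G90 ; absolute positioning
G28 ; home
; layer 1
G0 Z4.80
G0 X24.16 Y17.56
G1 X17.25 Y24.28
G1 X7.62 Y24.16
G1 X0.90 Y17.25
G1 X1.02 Y7.62
G1 X7.93 Y0.90
G1 X17.56 Y1.02
G1 X24.28 Y7.93
G1 X24.16 Y17.56
; layer 2
G0 Z9.60
G0 X24.16 Y17.56
G1 X17.25 Y24.28
G1 X7.62 Y24.16
G1 X0.90 Y17.25
G1 X1.02 Y7.62
G1 X7.93 Y0.90
G1 X17.56 Y1.02
G1 X24.28 Y7.93
G1 X24.16 Y17.56
; layer 3
G0 Z14.39
G0 X24.16 Y17.56
G1 X17.25 Y24.28
G1 X7.62 Y24.16
G1 X0.90 Y17.25
G1 X1.02 Y7.62
G1 X7.93 Y0.90
G1 X17.56 Y1.02
G1 X24.28 Y7.93
G1 X24.16 Y17.56
; layer 4
G0 Z19.19
G0 X24.16 Y17.56
G1 X17.25 Y24.28
G1 X7.62 Y24.16
G1 X0.90 Y17.25
G1 X1.02 Y7.62
G1 X7.93 Y0.90
G1 X17.56 Y1.02
G1 X24.28 Y7.93
G1 X24.16 Y17.56
; layer 5
G0 Z23.99
G0 X24.16 Y17.56
G1 X17.25 Y24.28
G1 X7.62 Y24.16
G1 X0.90 Y17.25
G1 X1.02 Y7.62
G1 X7.93 Y0.90
G1 X17.56 Y1.02
G1 X24.28 Y7.93
G1 X24.16 Y17.56
M2 ; end

The solid is a regular 8-sided prism (a cylinder approximated with 8 flat sides), circumscribed radius ≈ 12.6 mm, height ≈ 24 mm. Slicing at Δz = 4.80 mm — 5 equal slices spanning the solid's height, so layer i sits at z = i·h/5 — gives 5 non-empty perimeters. Each is a 8-segment closed polygon; G0 lifts to the layer z and rapids to the start vertex, then G1 traces the edges.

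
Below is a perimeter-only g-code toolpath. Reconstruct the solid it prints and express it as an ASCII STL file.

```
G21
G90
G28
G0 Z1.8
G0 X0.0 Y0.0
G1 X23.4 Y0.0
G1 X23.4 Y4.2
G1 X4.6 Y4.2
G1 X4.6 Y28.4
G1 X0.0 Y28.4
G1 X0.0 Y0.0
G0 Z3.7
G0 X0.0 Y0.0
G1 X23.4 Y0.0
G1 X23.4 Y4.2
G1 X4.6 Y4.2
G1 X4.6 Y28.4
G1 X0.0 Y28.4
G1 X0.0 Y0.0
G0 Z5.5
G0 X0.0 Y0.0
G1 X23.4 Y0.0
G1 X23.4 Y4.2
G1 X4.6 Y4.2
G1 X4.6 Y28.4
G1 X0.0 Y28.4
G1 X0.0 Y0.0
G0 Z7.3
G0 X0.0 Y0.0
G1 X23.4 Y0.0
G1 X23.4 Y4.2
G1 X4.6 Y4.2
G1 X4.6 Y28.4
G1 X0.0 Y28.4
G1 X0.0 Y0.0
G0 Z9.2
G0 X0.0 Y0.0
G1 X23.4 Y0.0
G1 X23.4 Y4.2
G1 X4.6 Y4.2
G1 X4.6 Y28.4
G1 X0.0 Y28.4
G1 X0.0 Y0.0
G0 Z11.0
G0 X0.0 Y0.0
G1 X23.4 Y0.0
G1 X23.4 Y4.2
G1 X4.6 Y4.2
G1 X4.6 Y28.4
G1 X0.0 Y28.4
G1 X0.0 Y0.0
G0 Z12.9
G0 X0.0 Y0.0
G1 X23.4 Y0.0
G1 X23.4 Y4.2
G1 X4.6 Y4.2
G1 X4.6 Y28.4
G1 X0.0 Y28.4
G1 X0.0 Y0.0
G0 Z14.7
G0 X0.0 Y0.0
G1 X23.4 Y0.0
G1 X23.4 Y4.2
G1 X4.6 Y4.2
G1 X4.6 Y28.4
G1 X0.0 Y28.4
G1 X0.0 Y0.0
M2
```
solid part
  facet normal 0.0000 0.0000 -1.0000
    outer loop
      vertex 23.4 4.2 0.0
      vertex 23.4 0.0 0.0
      vertex 0.0 0.0 0.0
    endloop
  endfacet
  facet normal 0.0000 0.0000 -1.0000
    outer loop
      vertex 4.6 4.2 0.0
      vertex 23.4 4.2 0.0
      vertex 0.0 0.0 0.0
    endloop
  endfacet
  facet normal 0.0000 0.0000 -1.0000
    outer loop
      vertex 4.6 28.4 0.0
      vertex 4.6 4.2 0.0
      vertex 0.0 0.0 0.0
    endloop
  endfacet
  facet normal 0.0000 0.0000 -1.0000
    outer loop
      vertex 0.0 28.4 0.0
      vertex 4.6 28.4 0.0
      vertex 0.0 0.0 0.0
    endloop
  endfacet
  facet normal 0.0000 0.0000 1.0000
    outer loop
      vertex 0.0 0.0 14.7
      vertex 23.4 0.0 14.7
      vertex 23.4 4.2 14.7
    endloop
  endfacet
  facet normal 0.0000 0.0000 1.0000
    outer loop
      vertex 0.0 0.0 14.7
      vertex 23.4 4.2 14.7
      vertex 4.6 4.2 14.7
    endloop
  endfacet
  facet normal 0.0000 0.0000 1.0000
    outer loop
      vertex 0.0 0.0 14.7
      vertex 4.6 4.2 14.7
      vertex 4.6 28.4 14.7
    endloop
  endfacet
  facet normal 0.0000 0.0000 1.0000
    outer loop
      vertex 0.0 0.0 14.7
      vertex 4.6 28.4 14.7
      vertex 0.0 28.4 14.7
    endloop
  endfacet
  facet normal 0.0000 -1.0000 0.0000
    outer loop
      vertex 0.0 0.0 0.0
      vertex 23.4 0.0 0.0
      vertex 23.4 0.0 14.7
    endloop
  endfacet
  facet normal 0.0000 -1.0000 0.0000
    outer loop
      vertex 0.0 0.0 0.0
      vertex 23.4 0.0 14.7
      vertex 0.0 0.0 14.7
    endloop
  endfacet
  facet normal 1.0000 0.0000 0.0000
    outer loop
      vertex 23.4 0.0 0.0
      vertex 23.4 4.2 0.0
      vertex 23.4 4.2 14.7
    endloop
  endfacet
  facet normal 1.0000 0.0000 0.0000
    outer loop
      vertex 23.4 0.0 0.0
      vertex 23.4 4.2 14.7
      vertex 23.4 0.0 14.7
    endloop
  endfacet
  facet normal 0.0000 1.0000 0.0000
    outer loop
      vertex 23.4 4.2 0.0
      vertex 4.6 4.2 0.0
      vertex 4.6 4.2 14.7
    endloop
  endfacet
  facet normal 0.0000 1.0000 0.0000
    outer loop
      vertex 23.4 4.2 0.0
      vertex 4.6 4.2 14.7
      vertex 23.4 4.2 14.7
    endloop
  endfacet
  facet normal 1.0000 0.0000 0.0000
    outer loop
      vertex 4.6 4.2 0.0
      vertex 4.6 28.4 0.0
      vertex 4.6 28.4 14.7
    endloop
  endfacet
  facet normal 1.0000 0.0000 0.0000
    outer loop
      vertex 4.6 4.2 0.0
      vertex 4.6 28.4 14.7
      vertex 4.6 4.2 14.7
    endloop
  endfacet
  facet normal 0.0000 1.0000 0.0000
    outer loop
      vertex 4.6 28.4 0.0
      vertex 0.0 28.4 0.0
      vertex 0.0 28.4 14.7
    endloop
  endfacet
  facet normal 0.0000 1.0000 0.0000
    outer loop
      vertex 4.6 28.4 0.0
      vertex 0.0 28.4 14.7
      vertex 4.6 28.4 14.7
    endloop
  endfacet
  facet normal -1.0000 0.0000 0.0000
    outer loop
      vertex 0.0 28.4 0.0
      vertex 0.0 0.0 0.0
      vertex 0.0 0.0 14.7
    endloop
  endfacet
  facet normal -1.0000 0.0000 0.0000
    outer loop
      vertex 0.0 28.4 0.0
      vertex 0.0 0.0 14.7
      vertex 0.0 28.4 14.7
    endloop
  endfacet
endsolid part

The G0 Z moves step by Δz≈1.8 mm. Every layer's G1 loop is the same polygon, so the solid is a straight extrusion of it from z=0 to z≈14.7. Closing with flat bottom and top caps and triangulating gives 20 facets — an L-shaped prism: outer 23.4 × 28.4 mm, arm thicknesses ≈ 4.2 mm (horizontal) and 4.6 mm (vertical), extruded 14.7 mm in z.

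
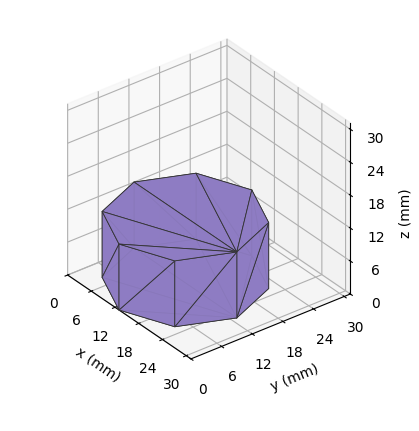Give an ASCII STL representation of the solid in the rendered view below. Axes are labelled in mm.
Reading the render: the shape is a regular 8-sided prism (a cylinder approximated with 8 flat sides), circumscribed radius ≈ 13 mm, height ≈ 12 mm (dimensions read to the nearest mm from the axis ticks). For the STL, each face is triangulated and given an outward normal.

solid part
  facet normal 0.0000 0.0000 -1.0000
    outer loop
      vertex 13.00 26.00 0.00
      vertex 22.19 22.19 0.00
      vertex 26.00 13.00 0.00
    endloop
  endfacet
  facet normal 0.0000 0.0000 -1.0000
    outer loop
      vertex 3.81 22.19 0.00
      vertex 13.00 26.00 0.00
      vertex 26.00 13.00 0.00
    endloop
  endfacet
  facet normal 0.0000 0.0000 -1.0000
    outer loop
      vertex 0.00 13.00 0.00
      vertex 3.81 22.19 0.00
      vertex 26.00 13.00 0.00
    endloop
  endfacet
  facet normal 0.0000 0.0000 -1.0000
    outer loop
      vertex 3.81 3.81 0.00
      vertex 0.00 13.00 0.00
      vertex 26.00 13.00 0.00
    endloop
  endfacet
  facet normal 0.0000 0.0000 -1.0000
    outer loop
      vertex 13.00 0.00 0.00
      vertex 3.81 3.81 0.00
      vertex 26.00 13.00 0.00
    endloop
  endfacet
  facet normal 0.0000 0.0000 -1.0000
    outer loop
      vertex 22.19 3.81 0.00
      vertex 13.00 0.00 0.00
      vertex 26.00 13.00 0.00
    endloop
  endfacet
  facet normal 0.0000 0.0000 1.0000
    outer loop
      vertex 26.00 13.00 12.00
      vertex 22.19 22.19 12.00
      vertex 13.00 26.00 12.00
    endloop
  endfacet
  facet normal 0.0000 0.0000 1.0000
    outer loop
      vertex 26.00 13.00 12.00
      vertex 13.00 26.00 12.00
      vertex 3.81 22.19 12.00
    endloop
  endfacet
  facet normal 0.0000 0.0000 1.0000
    outer loop
      vertex 26.00 13.00 12.00
      vertex 3.81 22.19 12.00
      vertex 0.00 13.00 12.00
    endloop
  endfacet
  facet normal 0.0000 0.0000 1.0000
    outer loop
      vertex 26.00 13.00 12.00
      vertex 0.00 13.00 12.00
      vertex 3.81 3.81 12.00
    endloop
  endfacet
  facet normal 0.0000 0.0000 1.0000
    outer loop
      vertex 26.00 13.00 12.00
      vertex 3.81 3.81 12.00
      vertex 13.00 0.00 12.00
    endloop
  endfacet
  facet normal 0.0000 0.0000 1.0000
    outer loop
      vertex 26.00 13.00 12.00
      vertex 13.00 0.00 12.00
      vertex 22.19 3.81 12.00
    endloop
  endfacet
  facet normal 0.9238 0.3830 0.0000
    outer loop
      vertex 26.00 13.00 0.00
      vertex 22.19 22.19 0.00
      vertex 22.19 22.19 12.00
    endloop
  endfacet
  facet normal 0.9238 0.3830 0.0000
    outer loop
      vertex 26.00 13.00 0.00
      vertex 22.19 22.19 12.00
      vertex 26.00 13.00 12.00
    endloop
  endfacet
  facet normal 0.3830 0.9238 0.0000
    outer loop
      vertex 22.19 22.19 0.00
      vertex 13.00 26.00 0.00
      vertex 13.00 26.00 12.00
    endloop
  endfacet
  facet normal 0.3830 0.9238 0.0000
    outer loop
      vertex 22.19 22.19 0.00
      vertex 13.00 26.00 12.00
      vertex 22.19 22.19 12.00
    endloop
  endfacet
  facet normal -0.3830 0.9238 0.0000
    outer loop
      vertex 13.00 26.00 0.00
      vertex 3.81 22.19 0.00
      vertex 3.81 22.19 12.00
    endloop
  endfacet
  facet normal -0.3830 0.9238 0.0000
    outer loop
      vertex 13.00 26.00 0.00
      vertex 3.81 22.19 12.00
      vertex 13.00 26.00 12.00
    endloop
  endfacet
  facet normal -0.9238 0.3830 0.0000
    outer loop
      vertex 3.81 22.19 0.00
      vertex 0.00 13.00 0.00
      vertex 0.00 13.00 12.00
    endloop
  endfacet
  facet normal -0.9238 0.3830 0.0000
    outer loop
      vertex 3.81 22.19 0.00
      vertex 0.00 13.00 12.00
      vertex 3.81 22.19 12.00
    endloop
  endfacet
  facet normal -0.9238 -0.3830 0.0000
    outer loop
      vertex 0.00 13.00 0.00
      vertex 3.81 3.81 0.00
      vertex 3.81 3.81 12.00
    endloop
  endfacet
  facet normal -0.9238 -0.3830 0.0000
    outer loop
      vertex 0.00 13.00 0.00
      vertex 3.81 3.81 12.00
      vertex 0.00 13.00 12.00
    endloop
  endfacet
  facet normal -0.3830 -0.9238 0.0000
    outer loop
      vertex 3.81 3.81 0.00
      vertex 13.00 0.00 0.00
      vertex 13.00 0.00 12.00
    endloop
  endfacet
  facet normal -0.3830 -0.9238 0.0000
    outer loop
      vertex 3.81 3.81 0.00
      vertex 13.00 0.00 12.00
      vertex 3.81 3.81 12.00
    endloop
  endfacet
  facet normal 0.3830 -0.9238 0.0000
    outer loop
      vertex 13.00 0.00 0.00
      vertex 22.19 3.81 0.00
      vertex 22.19 3.81 12.00
    endloop
  endfacet
  facet normal 0.3830 -0.9238 0.0000
    outer loop
      vertex 13.00 0.00 0.00
      vertex 22.19 3.81 12.00
      vertex 13.00 0.00 12.00
    endloop
  endfacet
  facet normal 0.9238 -0.3830 0.0000
    outer loop
      vertex 22.19 3.81 0.00
      vertex 26.00 13.00 0.00
      vertex 26.00 13.00 12.00
    endloop
  endfacet
  facet normal 0.9238 -0.3830 0.0000
    outer loop
      vertex 22.19 3.81 0.00
      vertex 26.00 13.00 12.00
      vertex 22.19 3.81 12.00
    endloop
  endfacet
endsolid part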